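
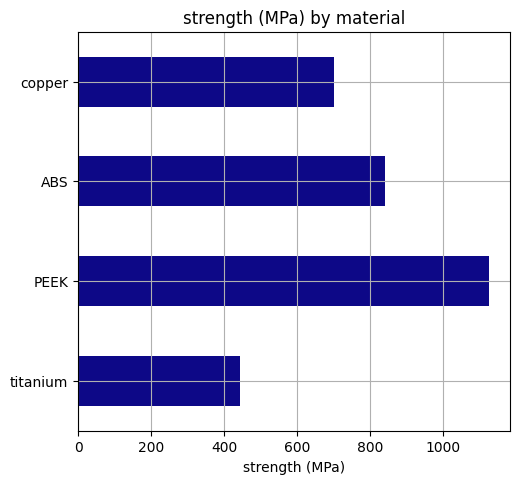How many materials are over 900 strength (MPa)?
1

Above 900: PEEK.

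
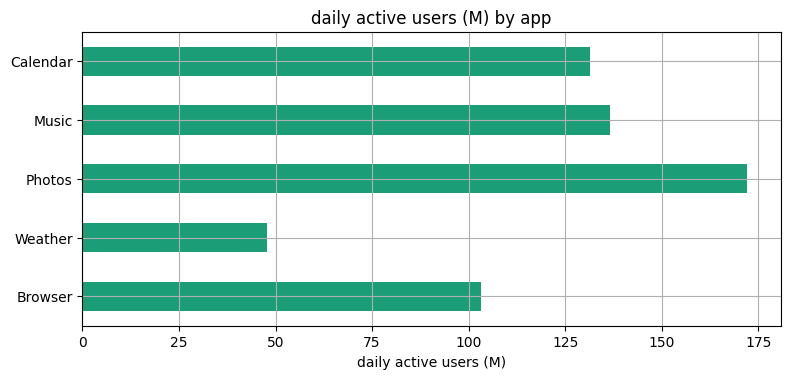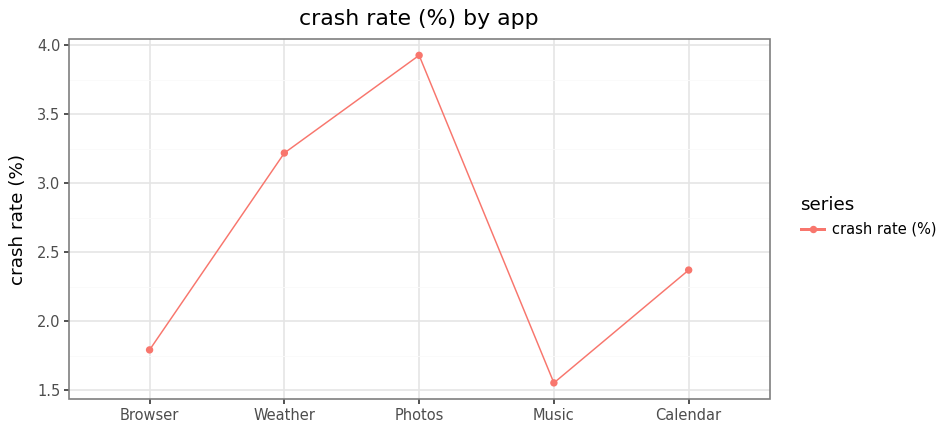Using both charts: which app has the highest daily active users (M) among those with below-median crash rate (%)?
Music

Chart 2 median crash rate (%) ≈ 2.5; below-median apps: Browser, Music. Among those, Music has the highest daily active users (M) (≈ 140).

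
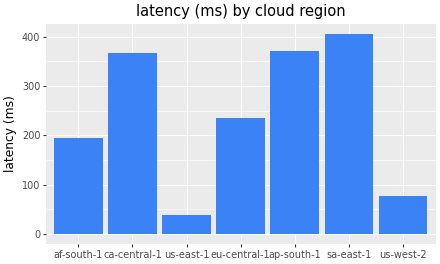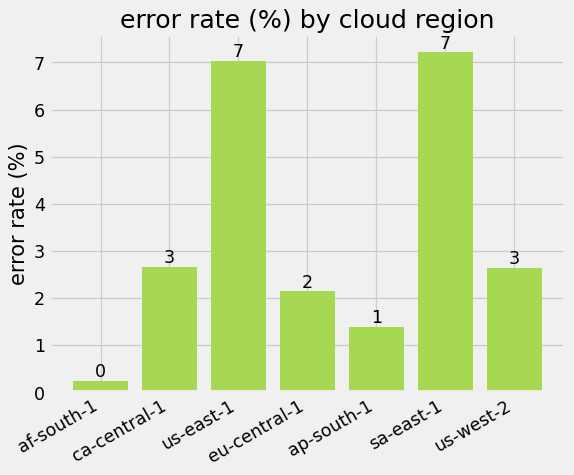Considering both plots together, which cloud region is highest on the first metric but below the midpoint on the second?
Chart 2 median error rate (%) ≈ 3; below-median cloud regions: af-south-1, eu-central-1, ap-south-1. Among those, ap-south-1 has the highest latency (ms) (≈ 350).

ap-south-1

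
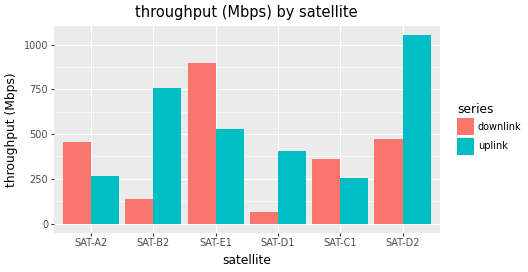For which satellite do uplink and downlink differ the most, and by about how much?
SAT-B2: uplink ≈ 800, downlink ≈ 100 → gap ≈ 700. Next-largest (SAT-D2) is only ≈ 600.

SAT-B2, ≈ 700 Mbps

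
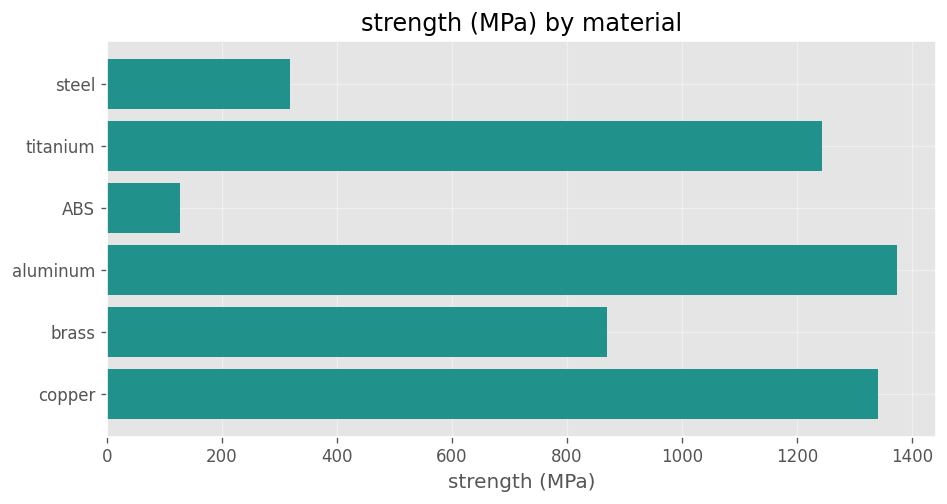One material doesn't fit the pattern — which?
ABS ≈ 200; the rest sit between ≈ 400 and ≈ 1400.

ABS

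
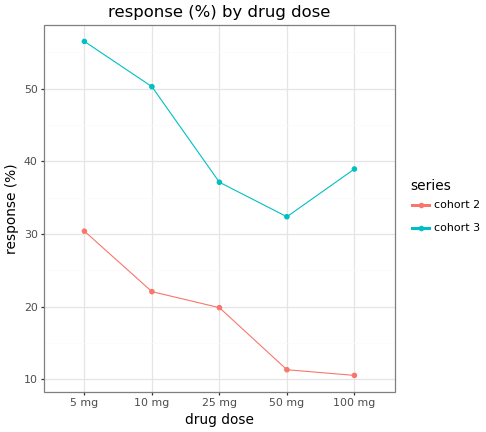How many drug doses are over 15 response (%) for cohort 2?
3

Above 15: 5 mg, 10 mg, 25 mg.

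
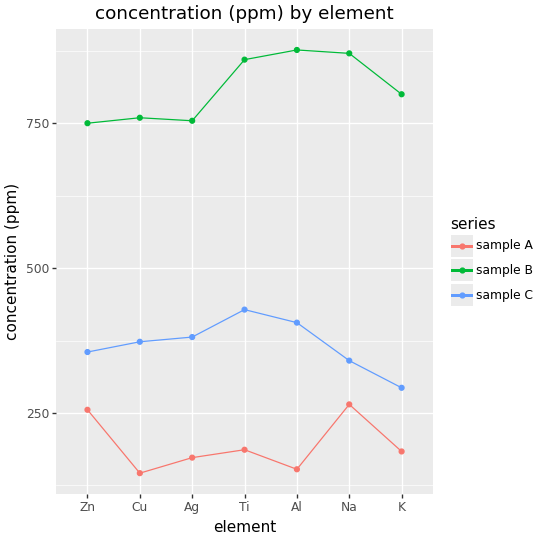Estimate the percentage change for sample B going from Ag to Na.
Ag ≈ 800, Na ≈ 900; (900 − 800) / 800 ≈ +12.5%.

≈ +12.5%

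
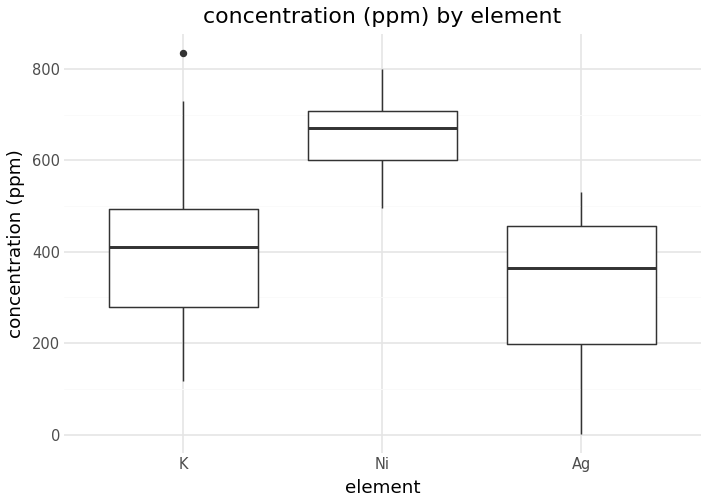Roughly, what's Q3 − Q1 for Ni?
Q3 ≈ 700, Q1 ≈ 600; IQR ≈ 100.

≈ 100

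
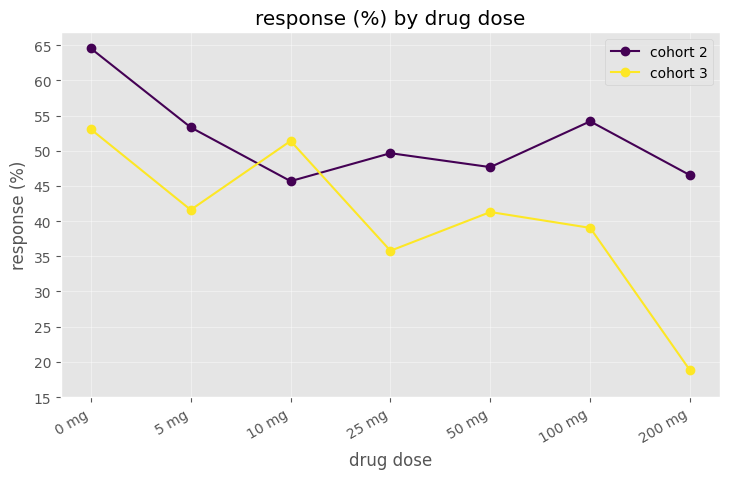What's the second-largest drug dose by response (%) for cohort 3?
10 mg

Top 3 for cohort 3: 0 mg ≈ 55, 10 mg ≈ 50, 5 mg ≈ 40.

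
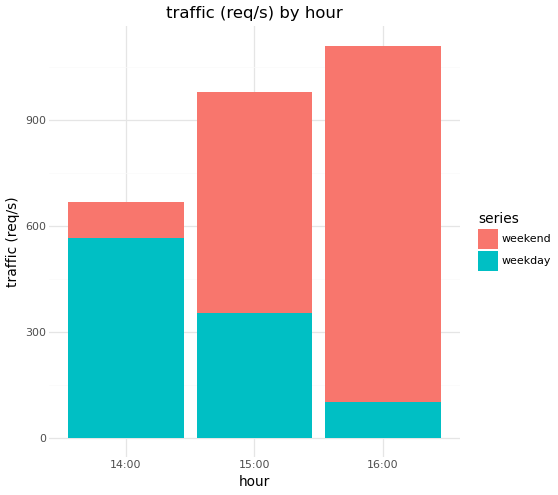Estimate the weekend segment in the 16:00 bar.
≈ 1000

weekend top ≈ 1100, bottom ≈ 100; segment ≈ 1000.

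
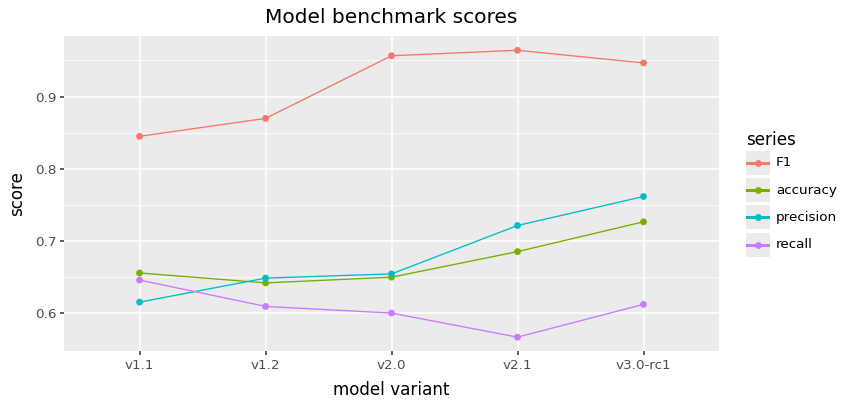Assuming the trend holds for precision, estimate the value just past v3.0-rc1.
Last three: 0.65, 0.70, 0.75 → slope ≈ 0.05/step → next ≈ 0.8.

≈ 0.8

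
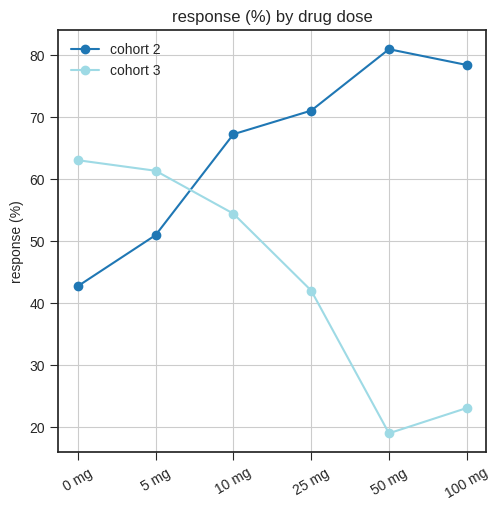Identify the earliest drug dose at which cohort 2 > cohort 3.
5 mg: cohort 2 ≈ 50 vs cohort 3 ≈ 60 (not yet); 10 mg: cohort 2 ≈ 70 vs cohort 3 ≈ 50 (first crossover).

10 mg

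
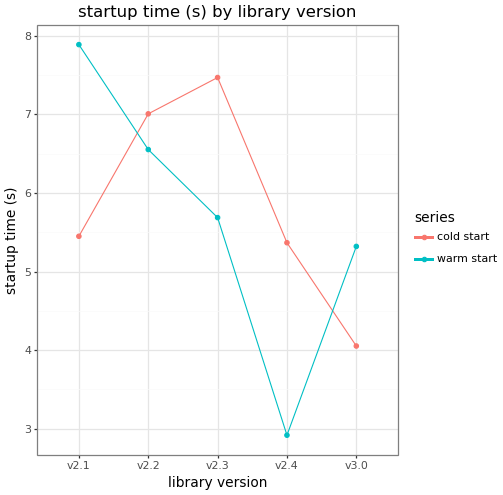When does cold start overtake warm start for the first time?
v2.2

v2.1: cold start ≈ 5.5 vs warm start ≈ 8.0 (not yet); v2.2: cold start ≈ 7.0 vs warm start ≈ 6.5 (first crossover).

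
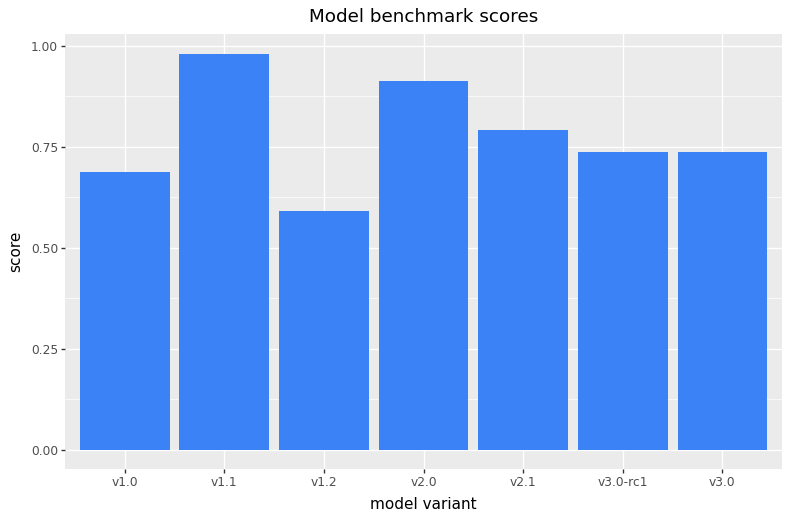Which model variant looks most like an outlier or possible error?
v1.1

v1.1 ≈ 1.0; the rest sit between ≈ 0.6 and ≈ 0.9.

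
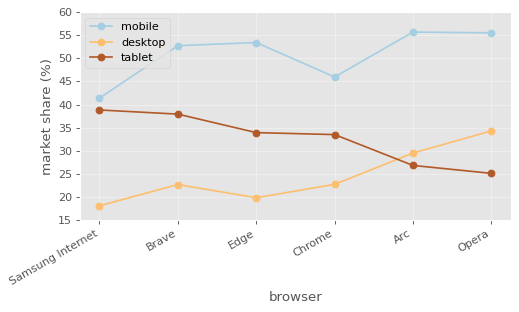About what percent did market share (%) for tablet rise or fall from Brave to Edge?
Brave ≈ 40, Edge ≈ 35; (35 − 40) / 40 ≈ -12.5%.

≈ -12.5%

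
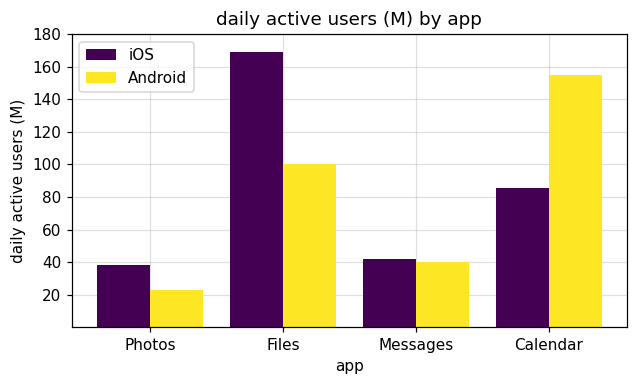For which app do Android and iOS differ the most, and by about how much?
Calendar, ≈ 80 M

Calendar: Android ≈ 160, iOS ≈ 80 → gap ≈ 80. Next-largest (Files) is only ≈ 60.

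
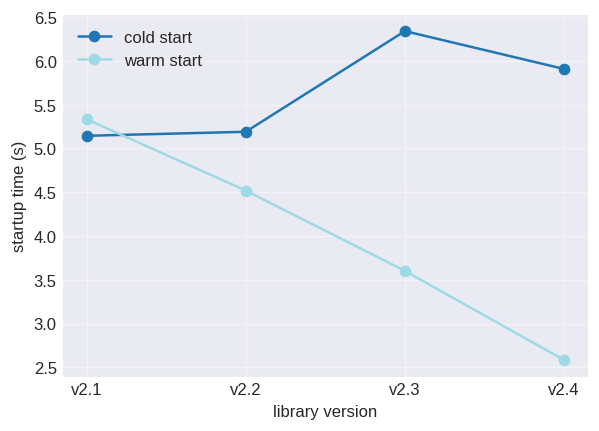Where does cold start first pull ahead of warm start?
v2.1: cold start ≈ 5.0 vs warm start ≈ 5.5 (not yet); v2.2: cold start ≈ 5.0 vs warm start ≈ 4.5 (first crossover).

v2.2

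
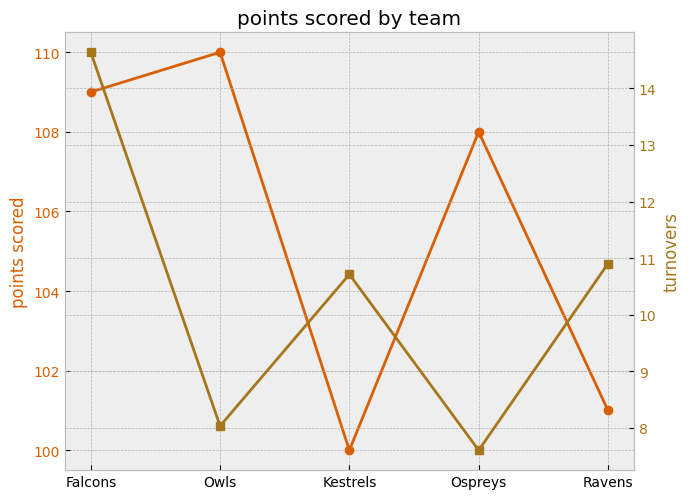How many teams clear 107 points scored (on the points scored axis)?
3

Above 107: Falcons, Owls, Ospreys.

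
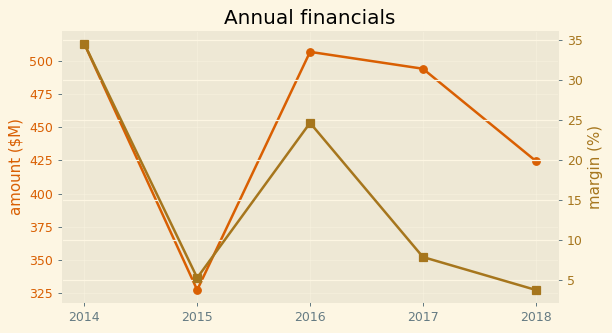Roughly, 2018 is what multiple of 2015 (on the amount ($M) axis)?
2018 ≈ 420, 2015 ≈ 320; 420/320 ≈ 1.31.

≈ 1.31×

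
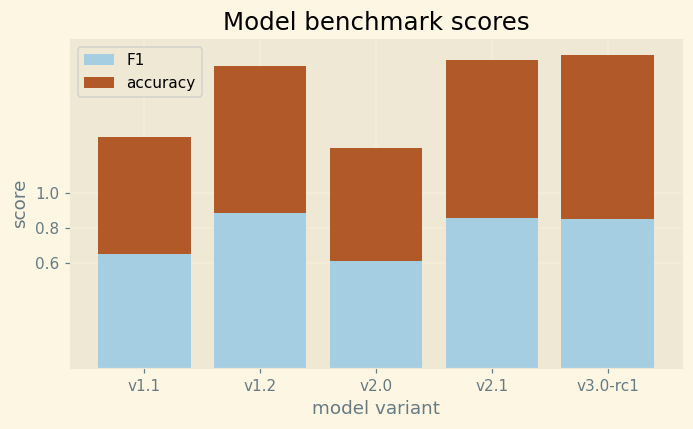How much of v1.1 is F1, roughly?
≈ 0.6

F1 top ≈ 0.6, bottom ≈ 0.0; segment ≈ 0.6.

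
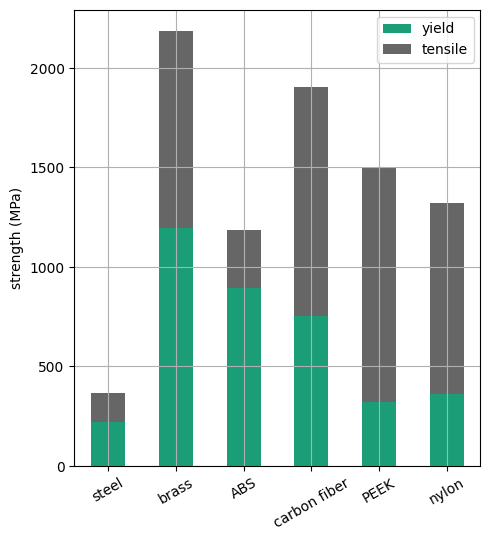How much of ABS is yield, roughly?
≈ 800

yield top ≈ 800, bottom ≈ 0; segment ≈ 800.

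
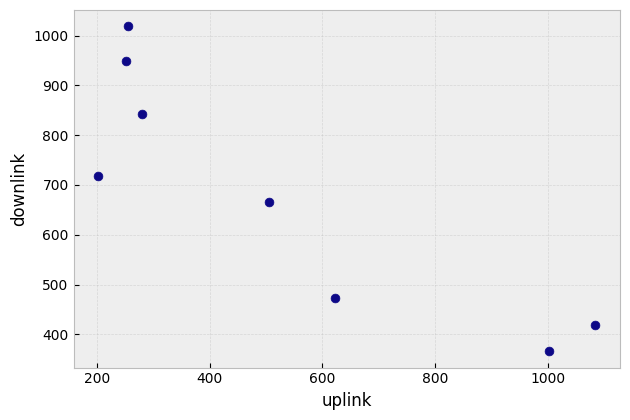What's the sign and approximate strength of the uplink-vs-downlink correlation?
Points are negatively correlated; strong (|r| ≈ 0.9).

negative, strong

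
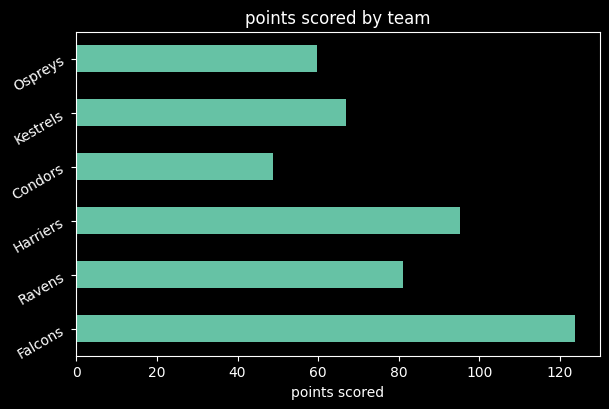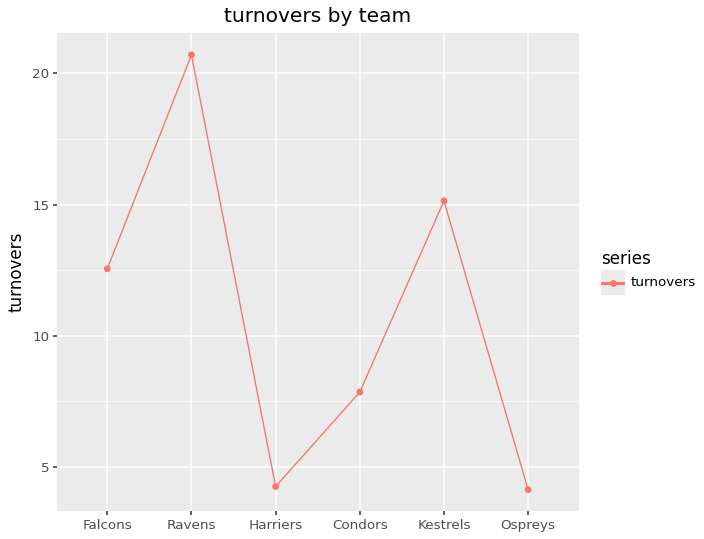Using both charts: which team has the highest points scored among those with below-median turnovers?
Chart 2 median turnovers ≈ 10; below-median teams: Harriers, Condors, Ospreys. Among those, Harriers has the highest points scored (≈ 100).

Harriers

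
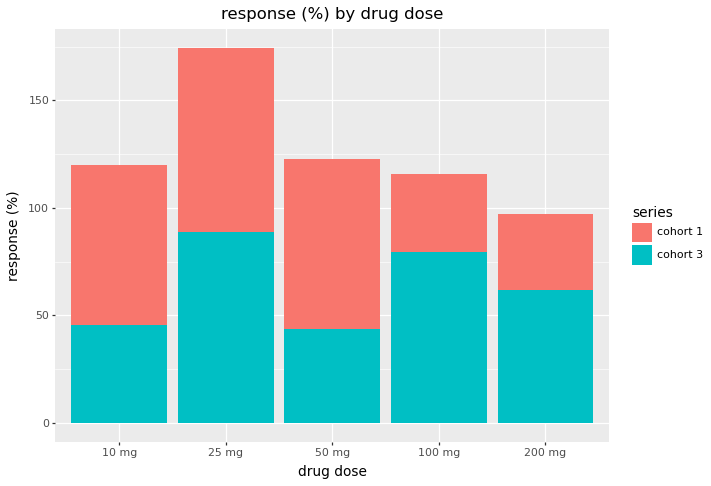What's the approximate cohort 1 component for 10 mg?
≈ 80

cohort 1 top ≈ 120, bottom ≈ 40; segment ≈ 80.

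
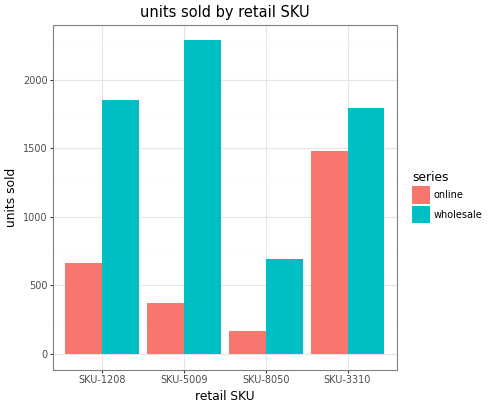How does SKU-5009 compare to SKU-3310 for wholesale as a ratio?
SKU-5009 ≈ 2200, SKU-3310 ≈ 1800; 2200/1800 ≈ 1.22.

≈ 1.22×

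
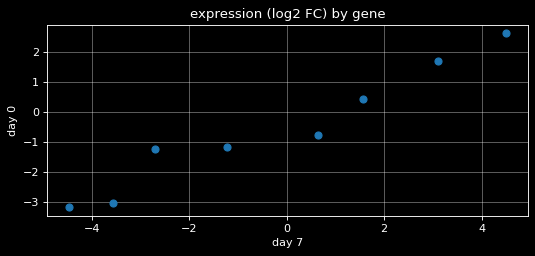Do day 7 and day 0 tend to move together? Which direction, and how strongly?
Points are positively correlated; strong (|r| ≈ 1.0).

positive, strong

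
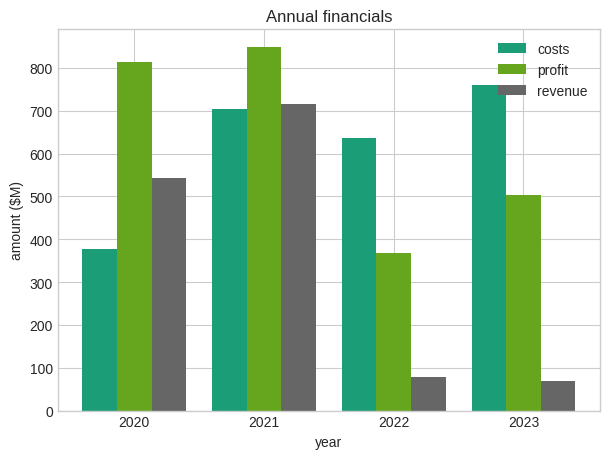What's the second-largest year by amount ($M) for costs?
Top 3 for costs: 2023 ≈ 800, 2021 ≈ 700, 2022 ≈ 600.

2021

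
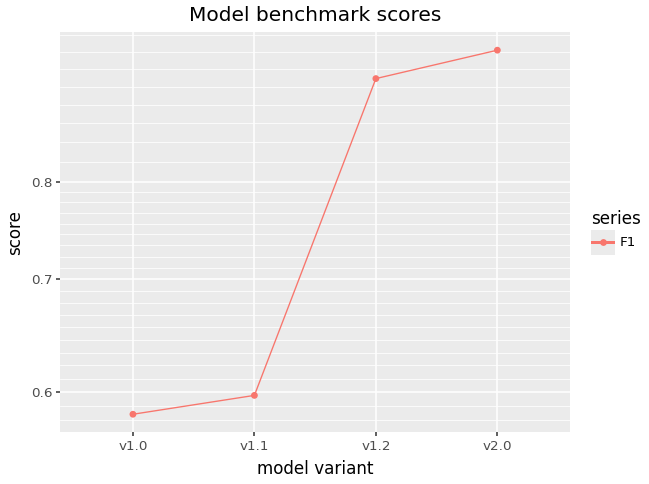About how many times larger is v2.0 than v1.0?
v2.0 ≈ 0.95, v1.0 ≈ 0.60; 0.95/0.60 ≈ 1.58.

≈ 1.58×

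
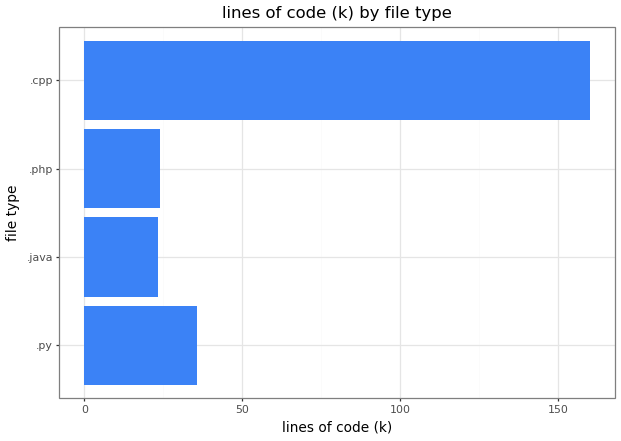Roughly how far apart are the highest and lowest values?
Max .cpp ≈ 160, min .java ≈ 20; range ≈ 140.

≈ 140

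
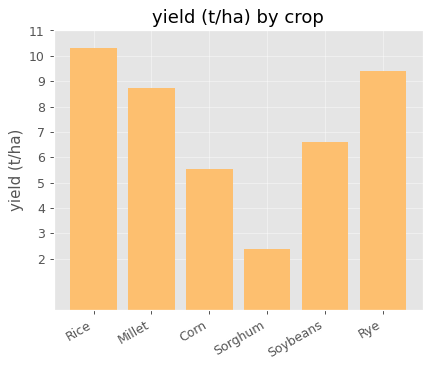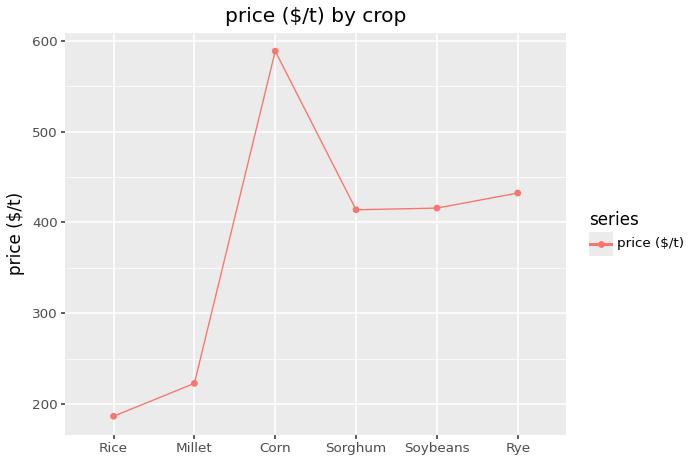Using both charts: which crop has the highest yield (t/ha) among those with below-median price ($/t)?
Rice

Chart 2 median price ($/t) ≈ 400; below-median crops: Rice, Millet, Sorghum. Among those, Rice has the highest yield (t/ha) (≈ 10).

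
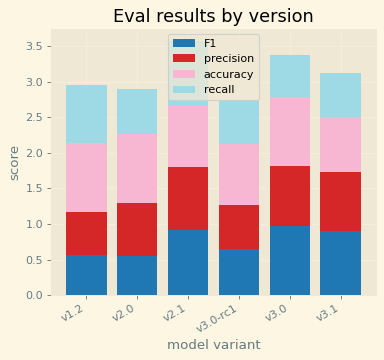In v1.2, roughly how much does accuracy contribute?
accuracy top ≈ 2.0, bottom ≈ 1.0; segment ≈ 1.0.

≈ 1.0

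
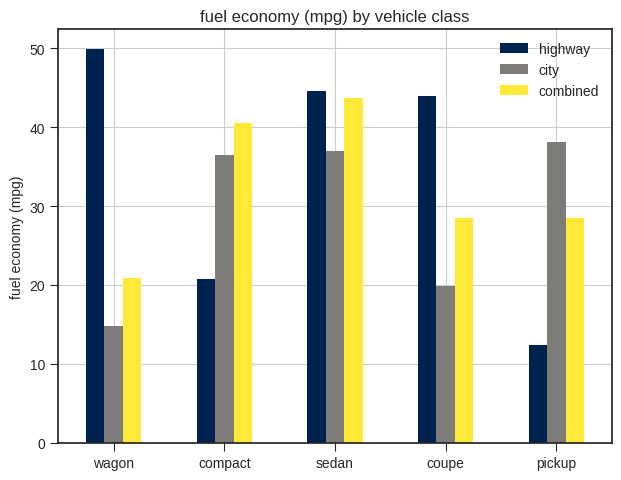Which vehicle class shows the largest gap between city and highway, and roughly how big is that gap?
wagon, ≈ 35 mpg

wagon: city ≈ 15, highway ≈ 50 → gap ≈ 35. Next-largest (pickup) is only ≈ 30.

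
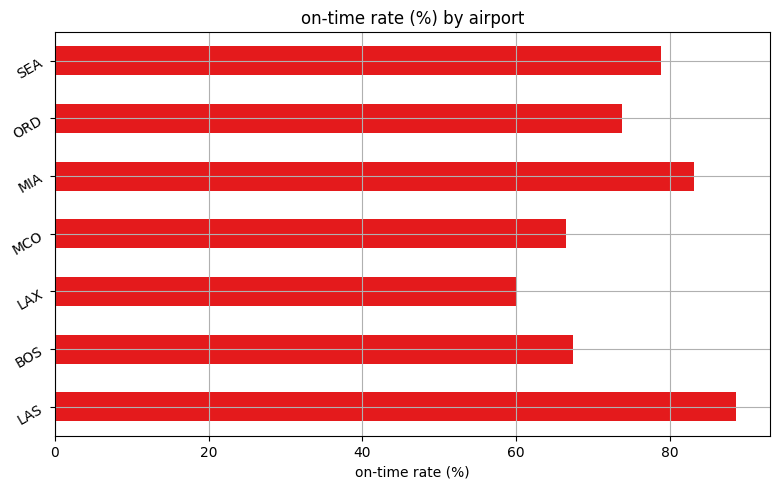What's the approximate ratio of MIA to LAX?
≈ 1.33×

MIA ≈ 80, LAX ≈ 60; 80/60 ≈ 1.33.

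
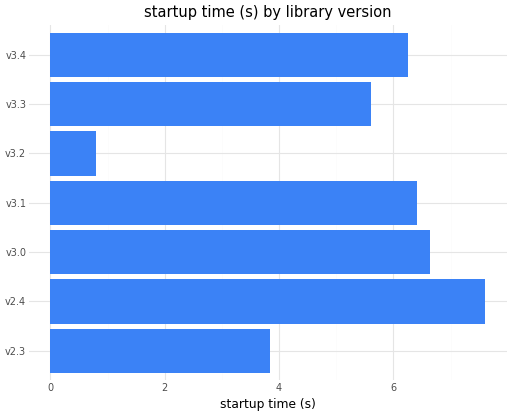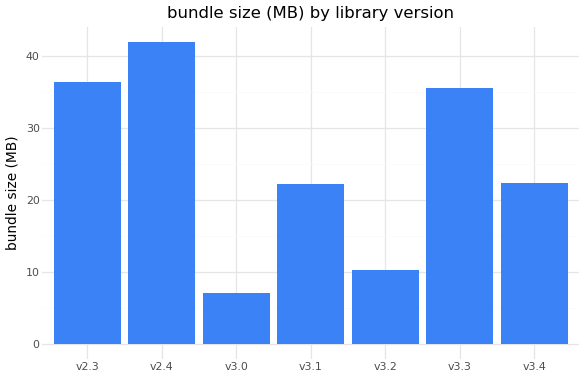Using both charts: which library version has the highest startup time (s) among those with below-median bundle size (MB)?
v3.0

Chart 2 median bundle size (MB) ≈ 20; below-median library versions: v3.0, v3.1, v3.2. Among those, v3.0 has the highest startup time (s) (≈ 7).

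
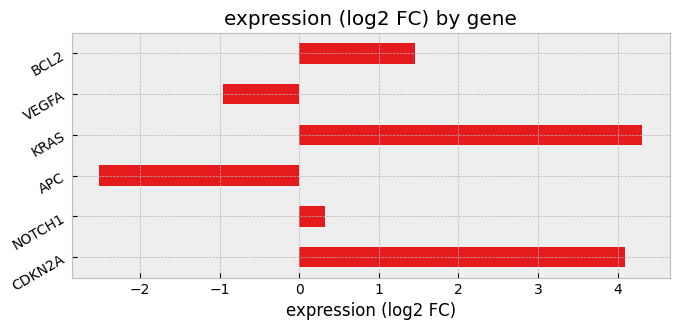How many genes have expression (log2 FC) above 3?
2

Above 3: CDKN2A, KRAS.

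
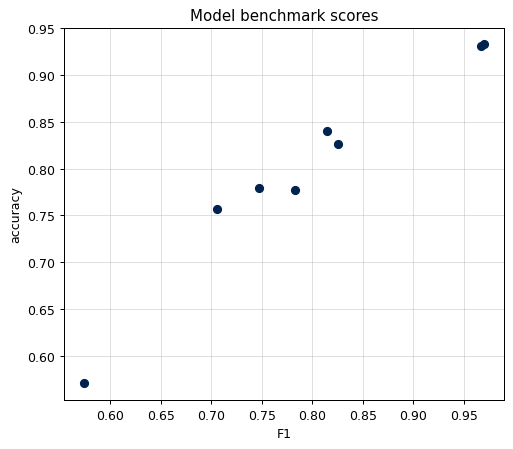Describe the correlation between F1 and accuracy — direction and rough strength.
positive, strong

Points are positively correlated; strong (|r| ≈ 1.0).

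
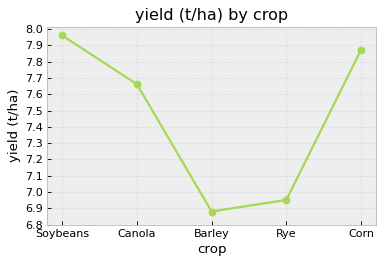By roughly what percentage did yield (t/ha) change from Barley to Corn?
Barley ≈ 6.9, Corn ≈ 7.9; (7.9 − 6.9) / 6.9 ≈ +14.5%.

≈ +14.5%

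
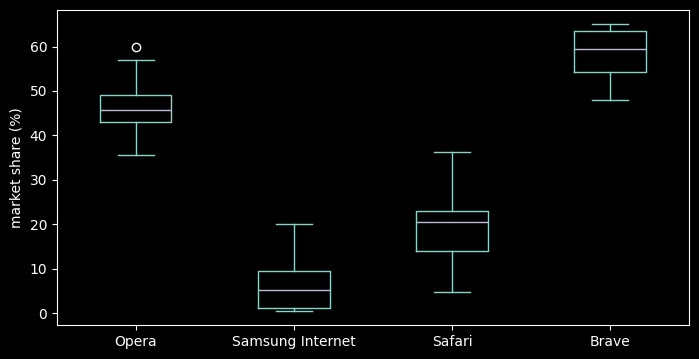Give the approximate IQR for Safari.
≈ 10

Q3 ≈ 25, Q1 ≈ 15; IQR ≈ 10.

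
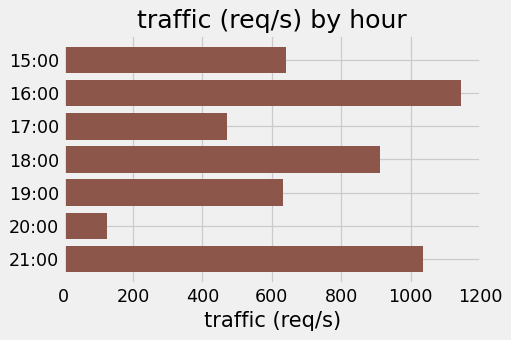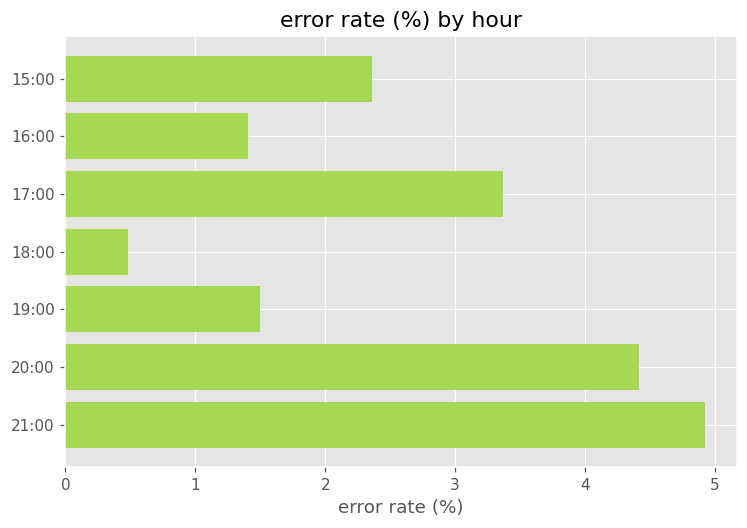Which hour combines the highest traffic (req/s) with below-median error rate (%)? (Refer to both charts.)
16:00

Chart 2 median error rate (%) ≈ 2.5; below-median hours: 16:00, 18:00, 19:00. Among those, 16:00 has the highest traffic (req/s) (≈ 1200).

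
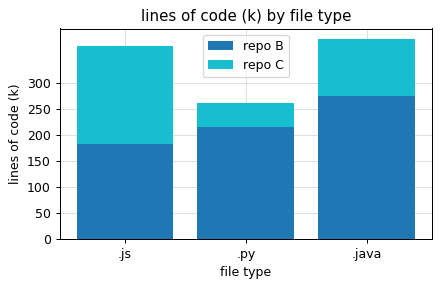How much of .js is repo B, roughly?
≈ 200

repo B top ≈ 200, bottom ≈ 0; segment ≈ 200.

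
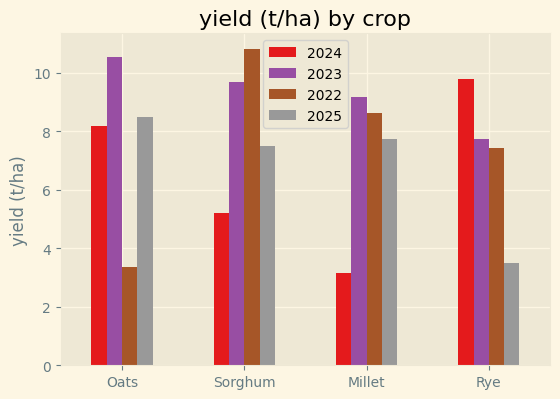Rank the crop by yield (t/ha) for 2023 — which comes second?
Sorghum

Top 3 for 2023: Oats ≈ 11, Sorghum ≈ 10, Millet ≈ 9.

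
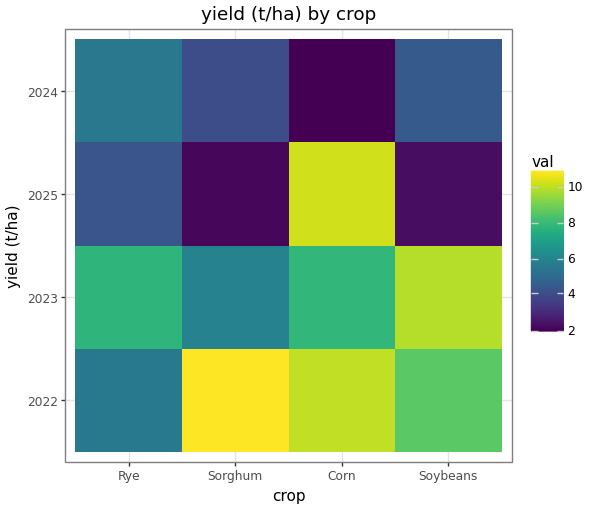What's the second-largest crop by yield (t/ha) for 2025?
Top 3 for 2025: Corn ≈ 10, Rye ≈ 4, Soybeans ≈ 2.

Rye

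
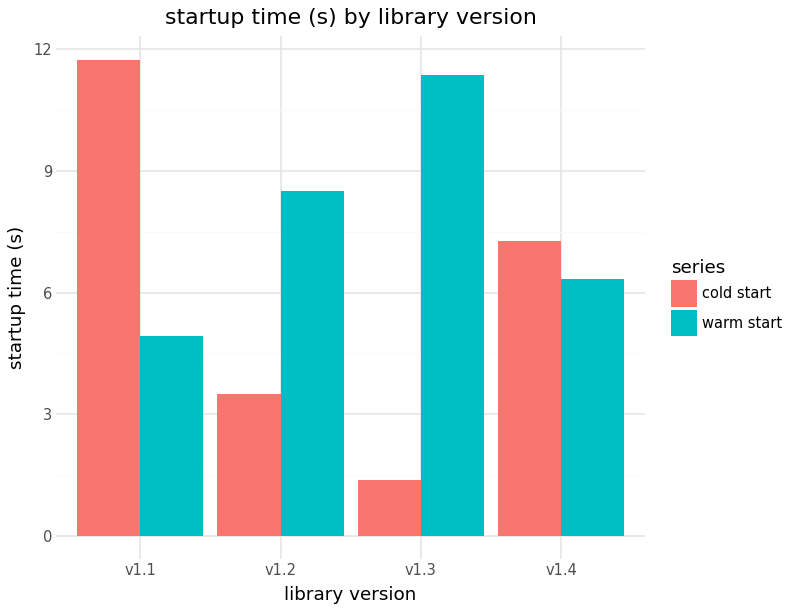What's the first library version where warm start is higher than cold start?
v1.1: warm start ≈ 5 vs cold start ≈ 12 (not yet); v1.2: warm start ≈ 9 vs cold start ≈ 3 (first crossover).

v1.2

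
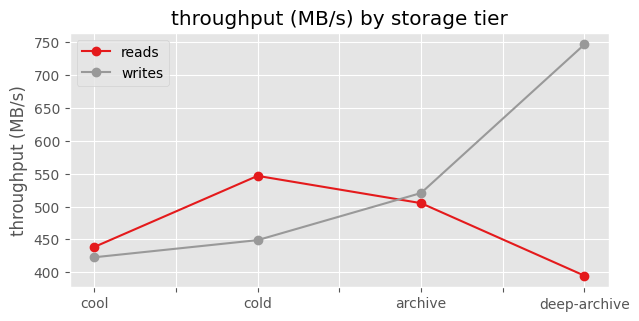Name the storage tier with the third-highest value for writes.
cold

Top 4 for writes: deep-archive ≈ 750, archive ≈ 500, cold ≈ 450, cool ≈ 400.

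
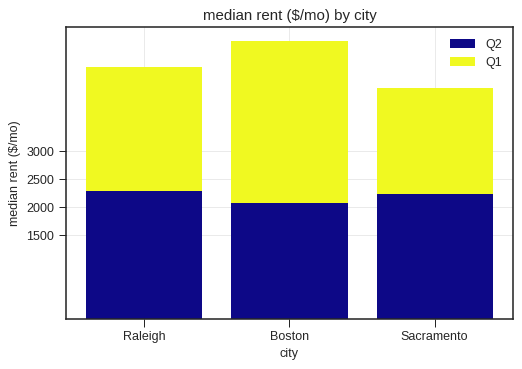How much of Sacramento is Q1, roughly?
Q1 top ≈ 4000, bottom ≈ 2000; segment ≈ 2000.

≈ 2000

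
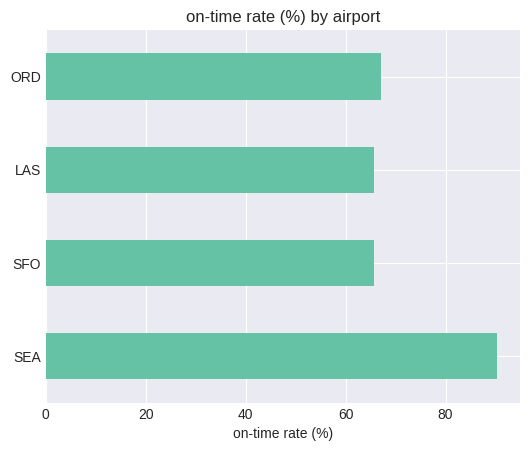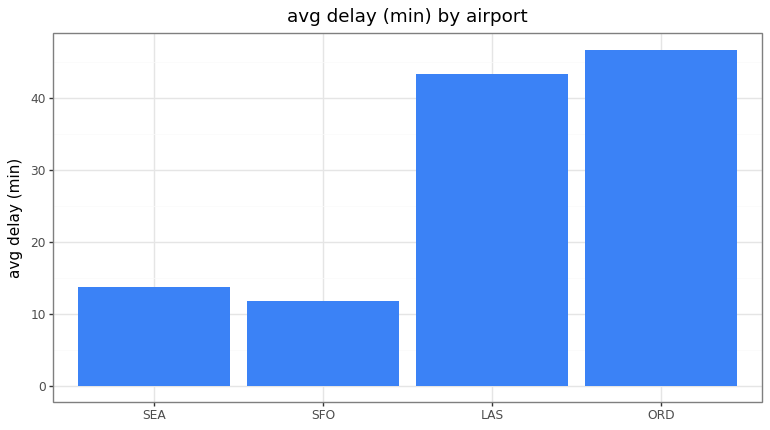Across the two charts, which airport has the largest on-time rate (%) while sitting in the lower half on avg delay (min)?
Chart 2 median avg delay (min) ≈ 30; below-median airports: SEA, SFO. Among those, SEA has the highest on-time rate (%) (≈ 90).

SEA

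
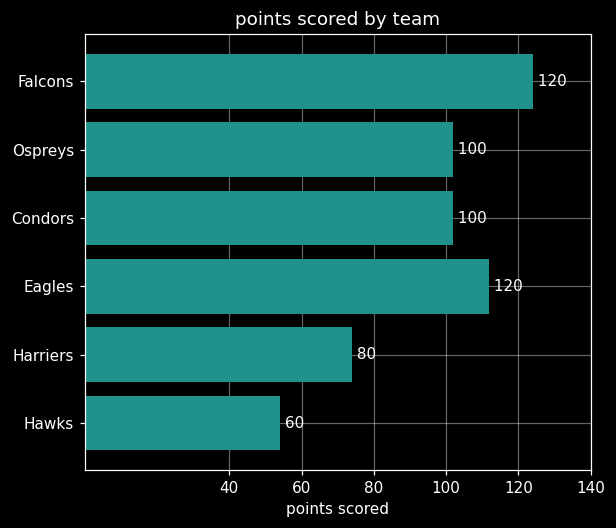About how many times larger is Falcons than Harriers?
≈ 1.5×

Falcons ≈ 120, Harriers ≈ 80; 120/80 ≈ 1.5.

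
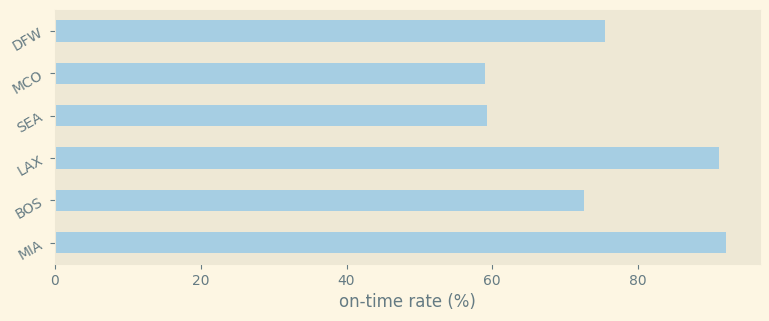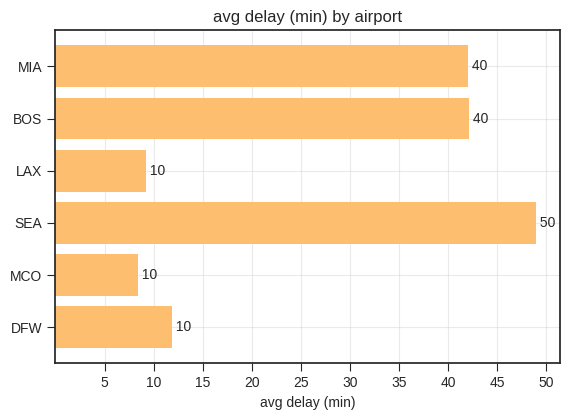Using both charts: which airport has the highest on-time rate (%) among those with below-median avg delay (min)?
LAX

Chart 2 median avg delay (min) ≈ 25; below-median airports: LAX, MCO, DFW. Among those, LAX has the highest on-time rate (%) (≈ 90).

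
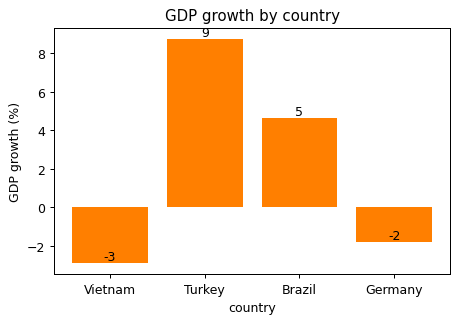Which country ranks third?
Germany

Top 4: Turkey ≈ 9, Brazil ≈ 5, Germany ≈ -2, Vietnam ≈ -3.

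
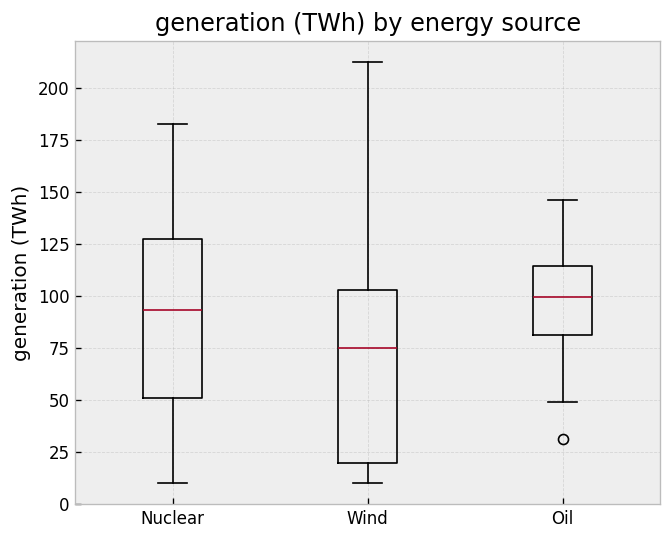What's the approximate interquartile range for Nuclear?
Q3 ≈ 125, Q1 ≈ 50; IQR ≈ 75.

≈ 75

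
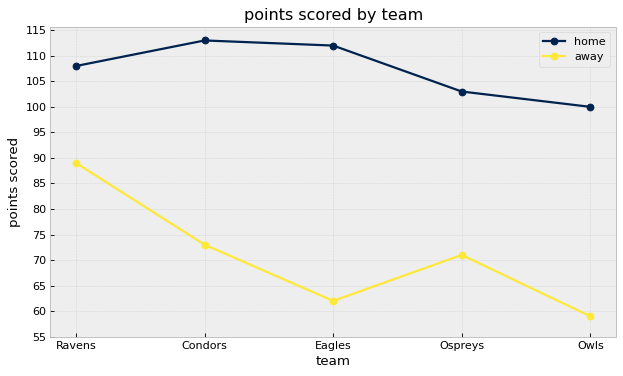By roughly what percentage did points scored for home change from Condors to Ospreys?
≈ -8.7%

Condors ≈ 115, Ospreys ≈ 105; (105 − 115) / 115 ≈ -8.7%.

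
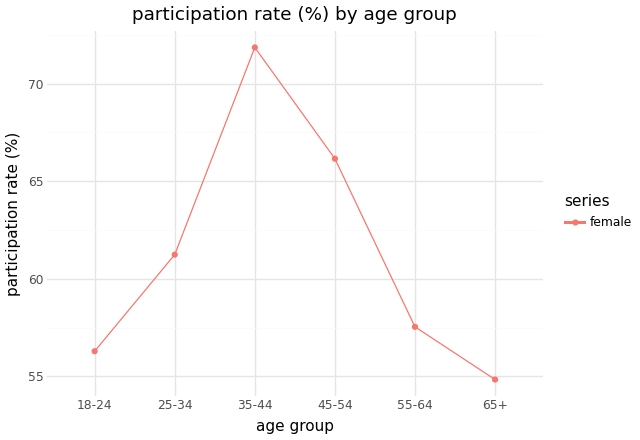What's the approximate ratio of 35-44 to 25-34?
35-44 ≈ 72, 25-34 ≈ 62; 72/62 ≈ 1.16.

≈ 1.16×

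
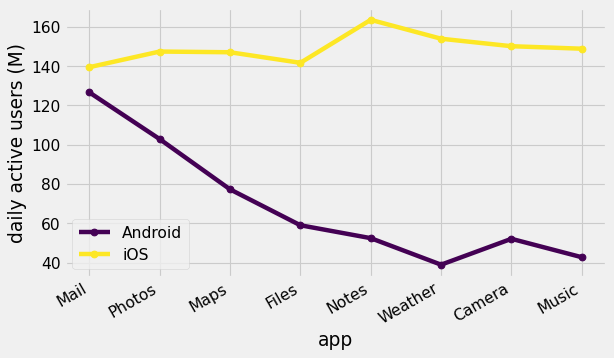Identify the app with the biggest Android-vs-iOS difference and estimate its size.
Weather, ≈ 120 M

Weather: Android ≈ 40, iOS ≈ 160 → gap ≈ 120. Next-largest (Notes) is only ≈ 100.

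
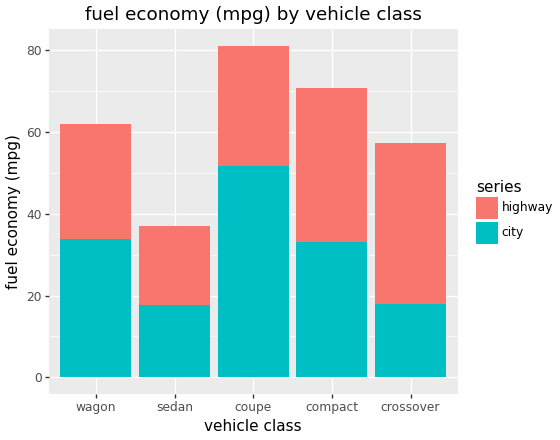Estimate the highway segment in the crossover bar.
highway top ≈ 60, bottom ≈ 20; segment ≈ 40.

≈ 40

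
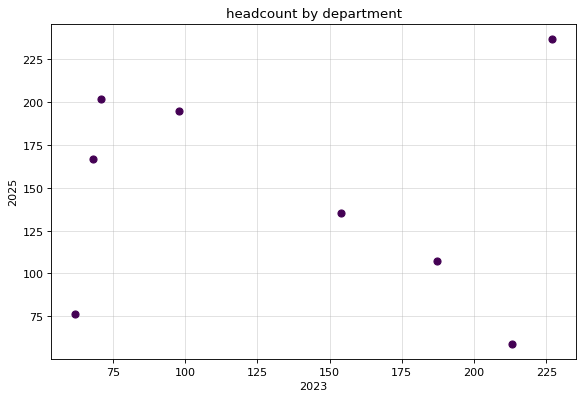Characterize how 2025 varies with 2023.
no clear correlation

Points are roughly uncorrelated; weak (|r| ≈ 0.1).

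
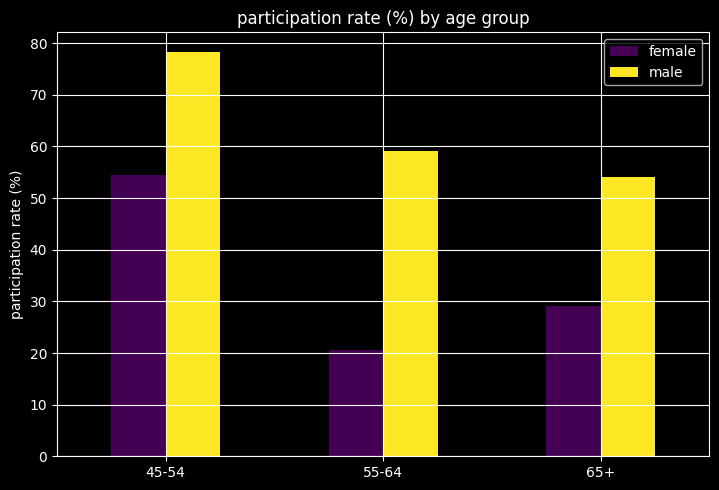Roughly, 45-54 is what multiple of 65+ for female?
≈ 1.67×

45-54 ≈ 50, 65+ ≈ 30; 50/30 ≈ 1.67.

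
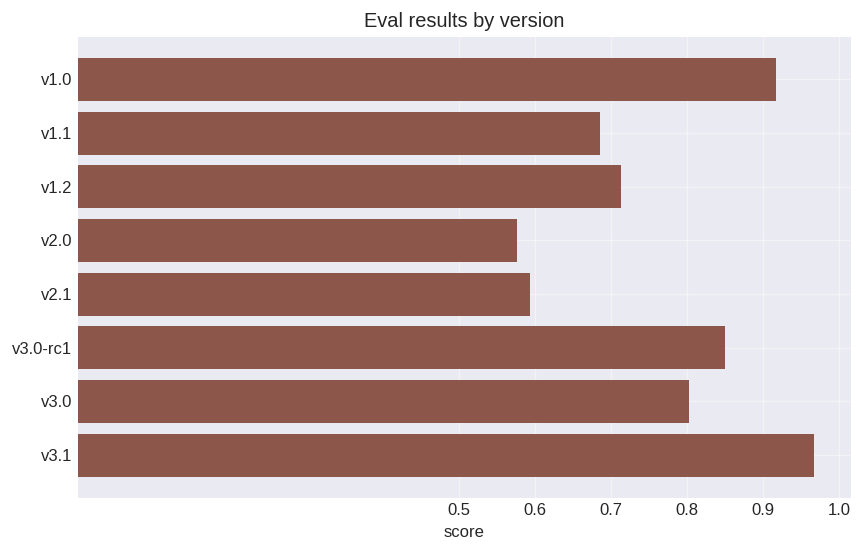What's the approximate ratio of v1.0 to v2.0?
v1.0 ≈ 0.9, v2.0 ≈ 0.6; 0.9/0.6 ≈ 1.5.

≈ 1.5×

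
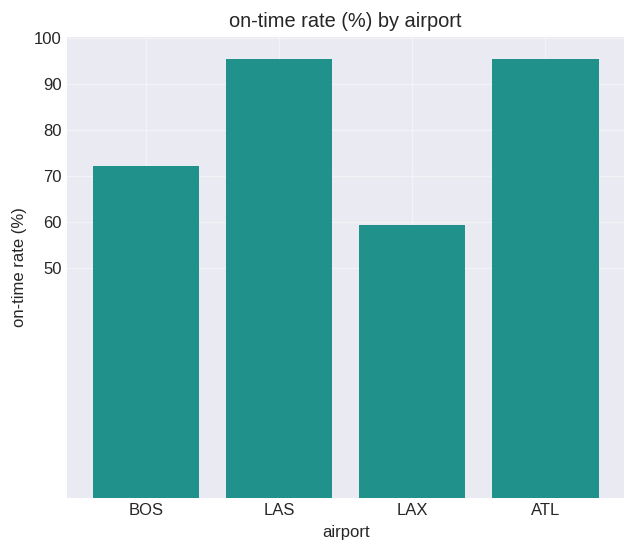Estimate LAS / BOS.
≈ 1.43×

LAS ≈ 100, BOS ≈ 70; 100/70 ≈ 1.43.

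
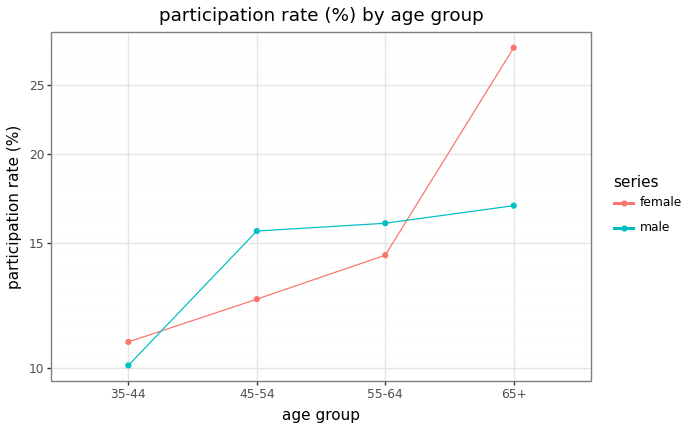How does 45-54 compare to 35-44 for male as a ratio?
≈ 1.6×

45-54 ≈ 16, 35-44 ≈ 10; 16/10 ≈ 1.6.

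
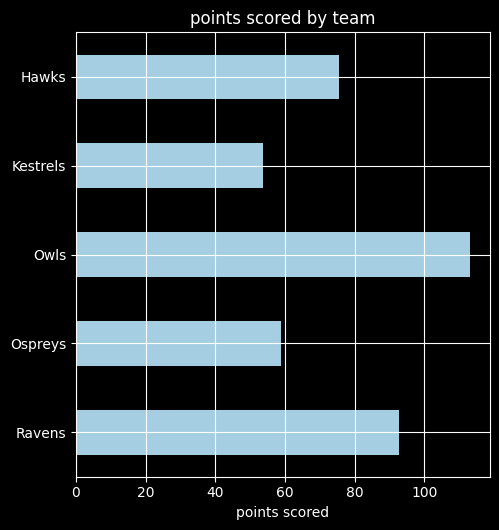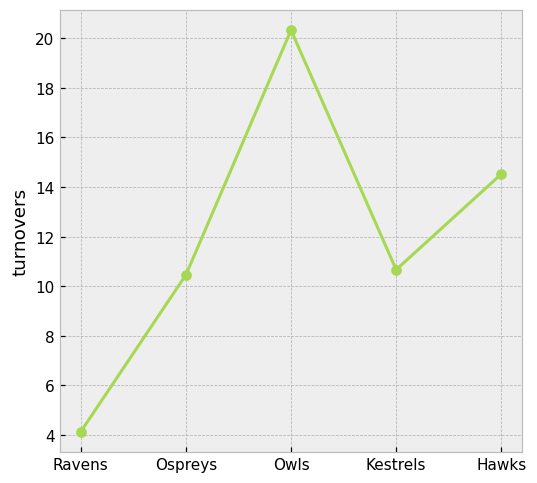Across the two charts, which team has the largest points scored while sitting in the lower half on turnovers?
Chart 2 median turnovers ≈ 10; below-median teams: Ravens, Ospreys. Among those, Ravens has the highest points scored (≈ 100).

Ravens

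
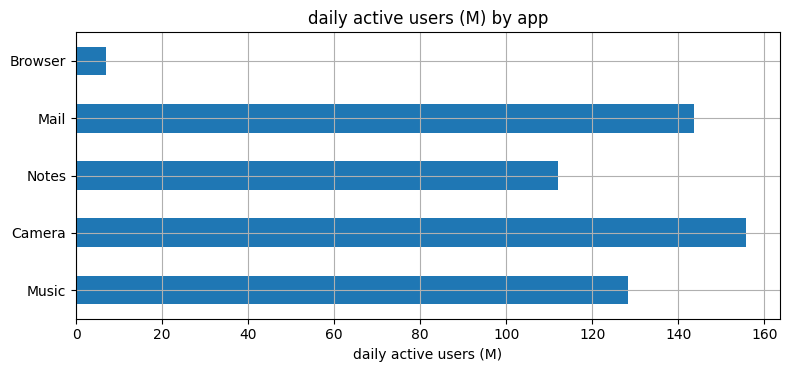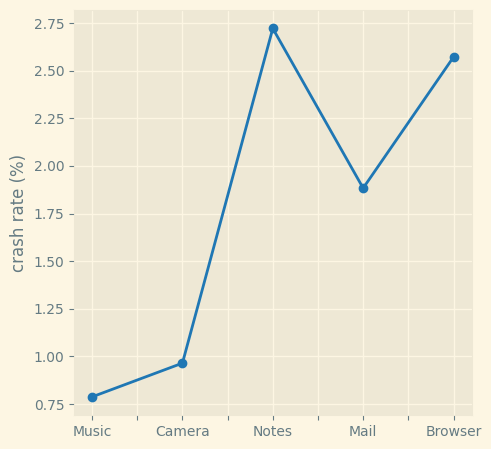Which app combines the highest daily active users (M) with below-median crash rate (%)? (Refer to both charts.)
Camera

Chart 2 median crash rate (%) ≈ 2; below-median apps: Music, Camera. Among those, Camera has the highest daily active users (M) (≈ 160).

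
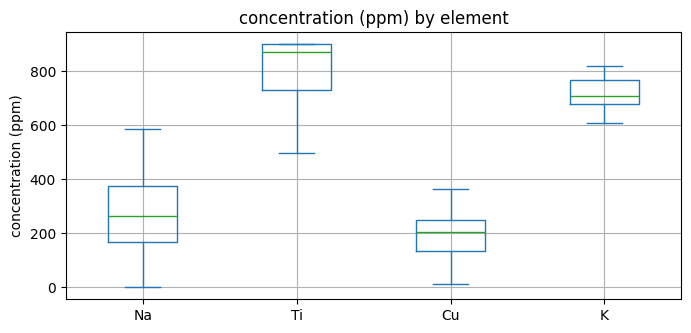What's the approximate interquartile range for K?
≈ 100

Q3 ≈ 800, Q1 ≈ 700; IQR ≈ 100.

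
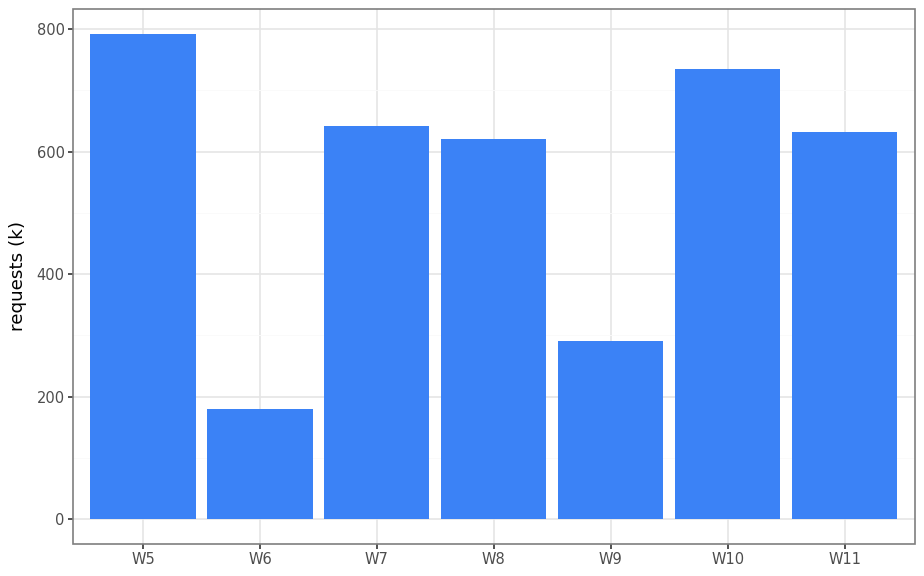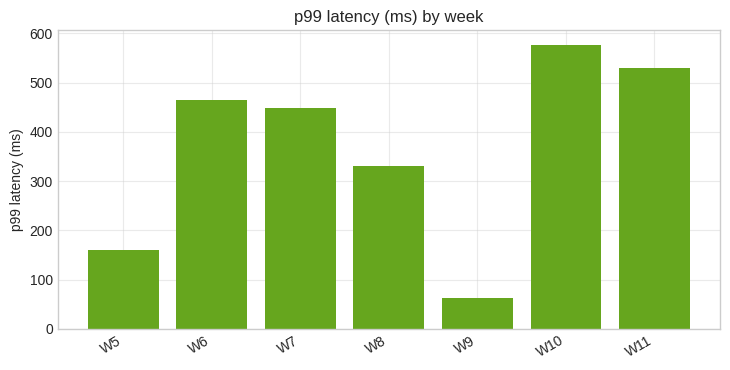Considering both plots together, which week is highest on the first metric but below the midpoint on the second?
W5

Chart 2 median p99 latency (ms) ≈ 400; below-median weeks: W5, W8, W9. Among those, W5 has the highest requests (k) (≈ 800).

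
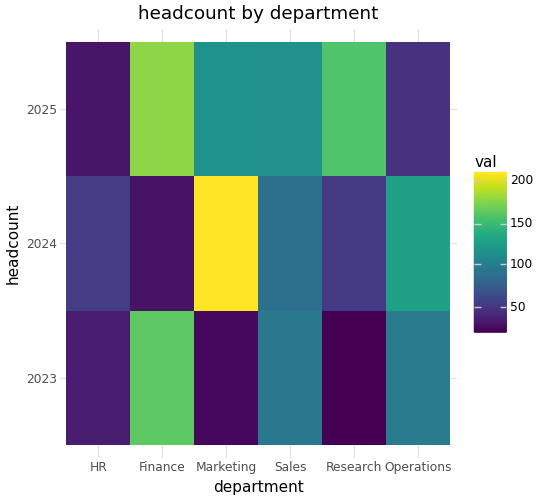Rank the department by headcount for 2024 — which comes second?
Top 3 for 2024: Marketing ≈ 220, Operations ≈ 120, Sales ≈ 80.

Operations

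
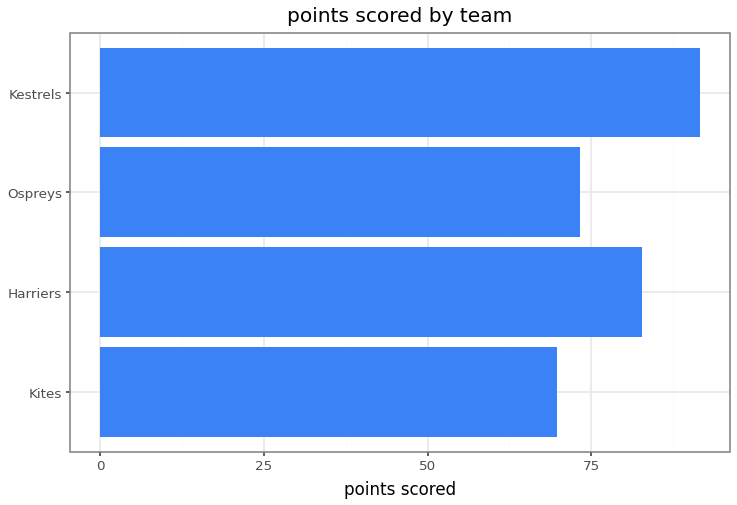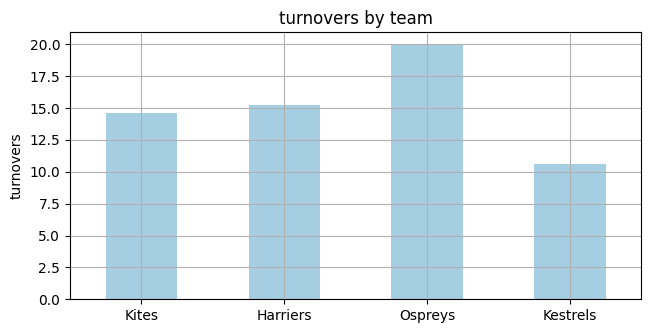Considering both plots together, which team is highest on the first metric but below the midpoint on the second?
Kestrels

Chart 2 median turnovers ≈ 14; below-median teams: Kites, Kestrels. Among those, Kestrels has the highest points scored (≈ 90).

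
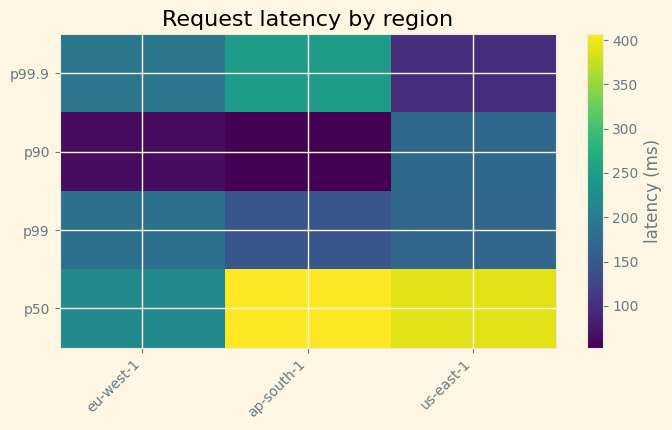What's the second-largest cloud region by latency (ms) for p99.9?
eu-west-1

Top 3 for p99.9: ap-south-1 ≈ 250, eu-west-1 ≈ 200, us-east-1 ≈ 100.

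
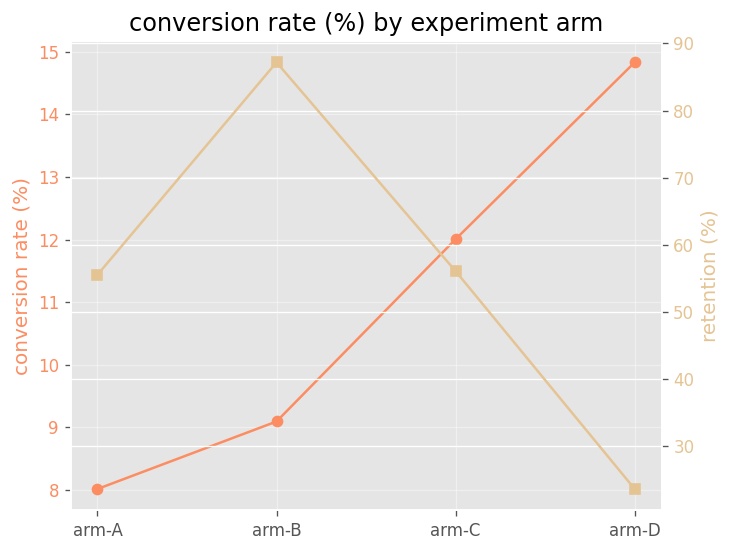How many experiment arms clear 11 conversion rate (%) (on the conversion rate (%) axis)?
2

Above 11: arm-C, arm-D.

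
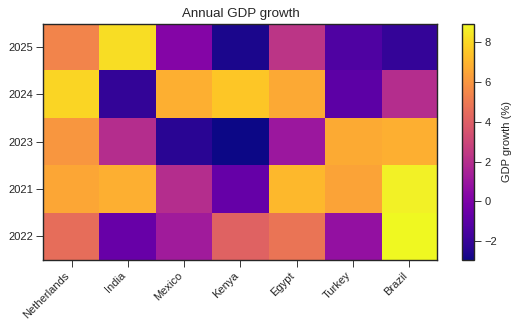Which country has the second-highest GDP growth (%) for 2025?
Netherlands

Top 3 for 2025: India ≈ 8, Netherlands ≈ 5, Egypt ≈ 2.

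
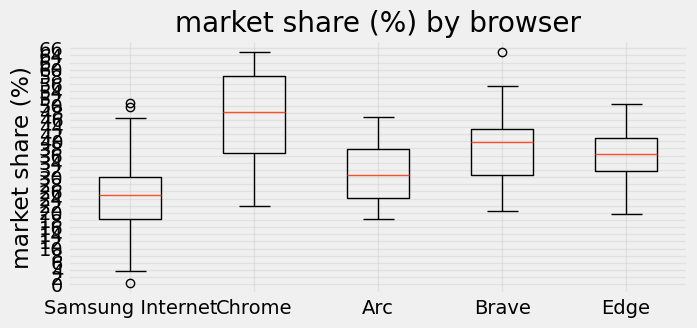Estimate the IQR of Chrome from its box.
≈ 22

Q3 ≈ 58, Q1 ≈ 36; IQR ≈ 22.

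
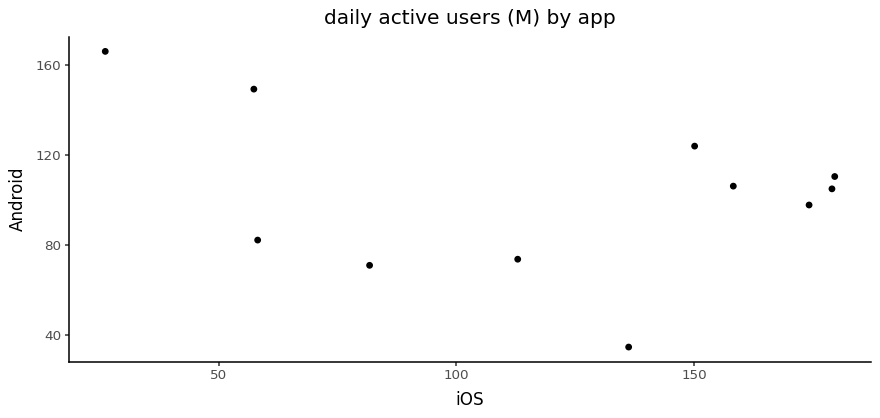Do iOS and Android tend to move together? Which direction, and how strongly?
Points are negatively correlated; weak (|r| ≈ 0.3).

negative, weak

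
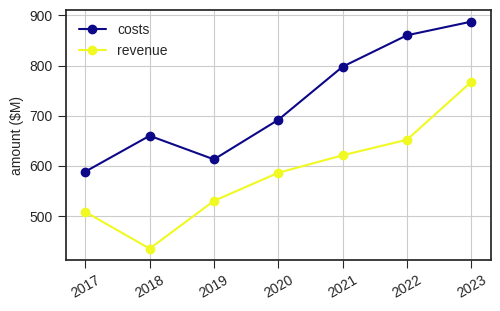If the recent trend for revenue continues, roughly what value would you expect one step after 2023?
Last three: 600, 650, 750 → slope ≈ 75/step → next ≈ 825.

≈ 825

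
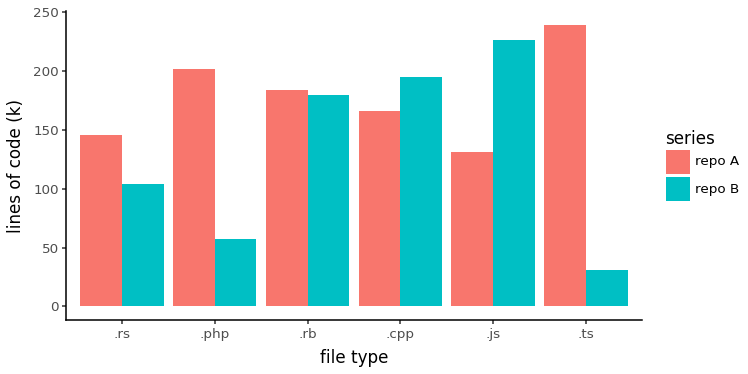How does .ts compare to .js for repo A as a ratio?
≈ 1.71×

.ts ≈ 240, .js ≈ 140; 240/140 ≈ 1.71.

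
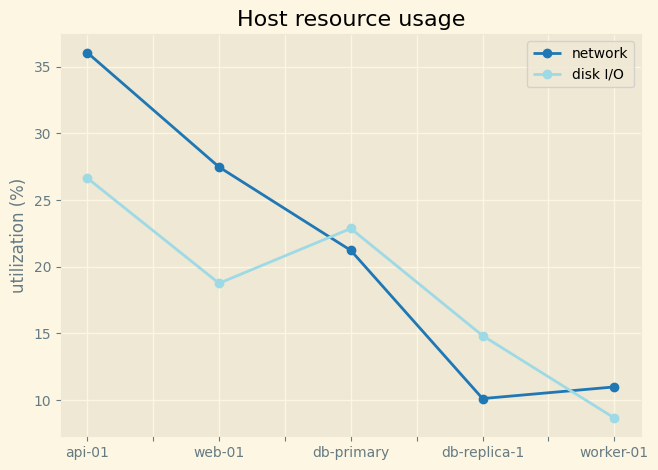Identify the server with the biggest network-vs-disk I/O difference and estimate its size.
api-01: network ≈ 35, disk I/O ≈ 25 → gap ≈ 10. Next-largest (web-01) is only ≈ 5.

api-01, ≈ 10 %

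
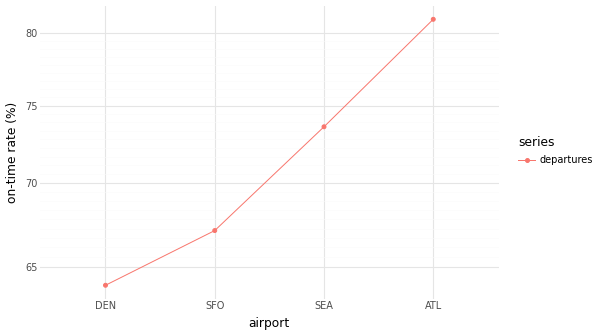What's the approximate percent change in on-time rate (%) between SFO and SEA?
SFO ≈ 68, SEA ≈ 74; (74 − 68) / 68 ≈ +8.8%.

≈ +8.8%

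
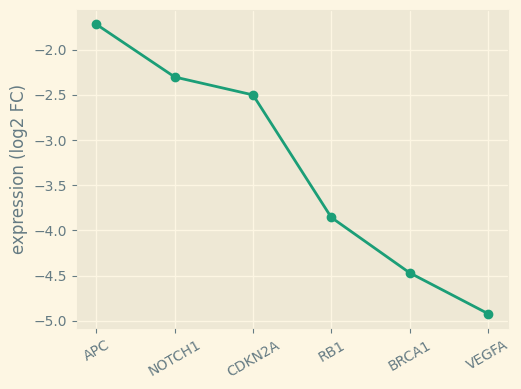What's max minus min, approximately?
Max APC ≈ -1.5, min VEGFA ≈ -5.0; range ≈ 3.5.

≈ 3.5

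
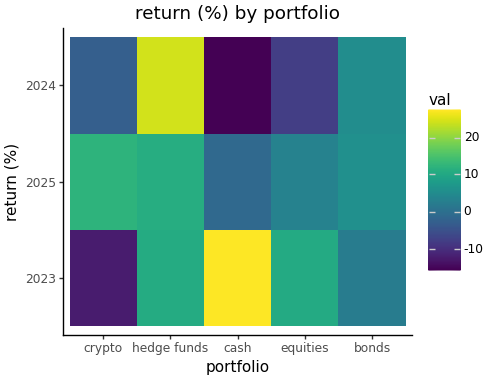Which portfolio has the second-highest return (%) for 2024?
bonds

Top 3 for 2024: hedge funds ≈ 25, bonds ≈ 5, crypto ≈ -5.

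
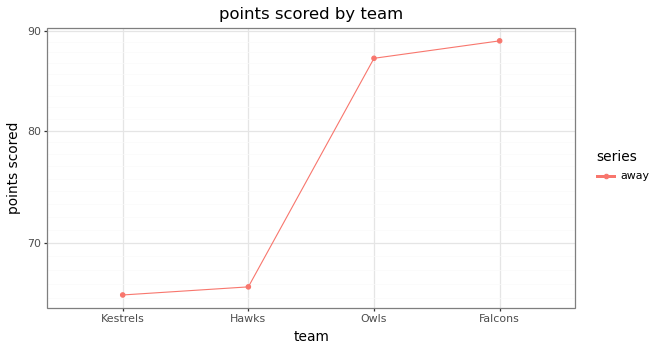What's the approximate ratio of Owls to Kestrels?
≈ 1.33×

Owls ≈ 88, Kestrels ≈ 66; 88/66 ≈ 1.33.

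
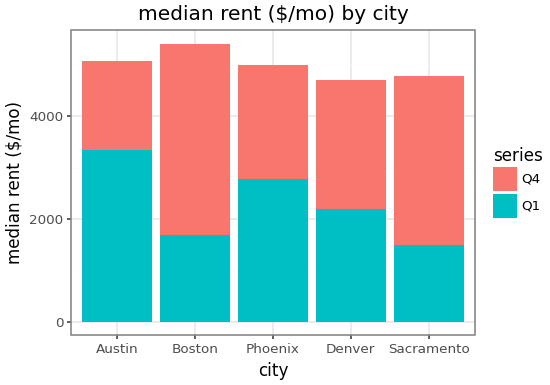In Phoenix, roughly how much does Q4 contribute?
Q4 top ≈ 5000, bottom ≈ 3000; segment ≈ 2000.

≈ 2000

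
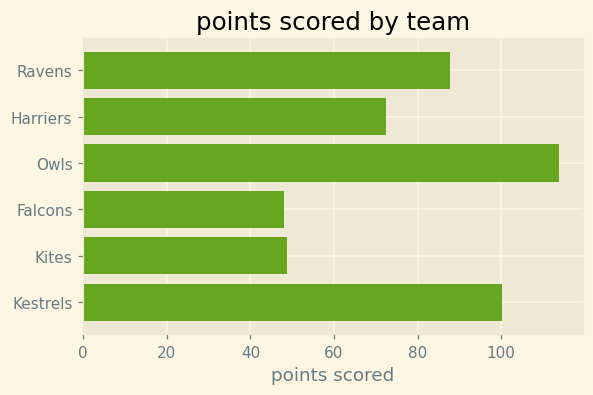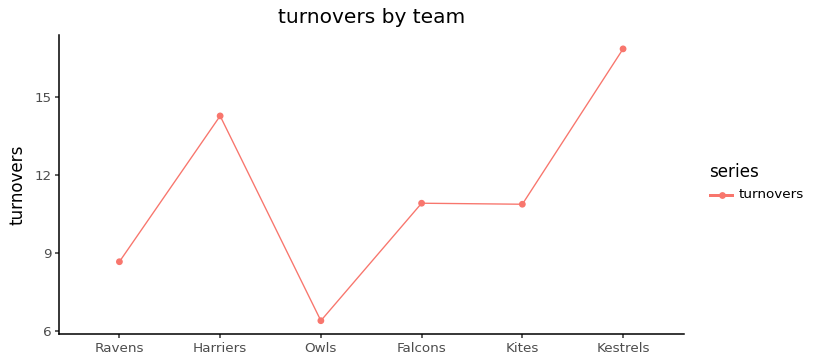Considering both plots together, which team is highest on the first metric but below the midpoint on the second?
Owls

Chart 2 median turnovers ≈ 10; below-median teams: Ravens, Owls, Kites. Among those, Owls has the highest points scored (≈ 120).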